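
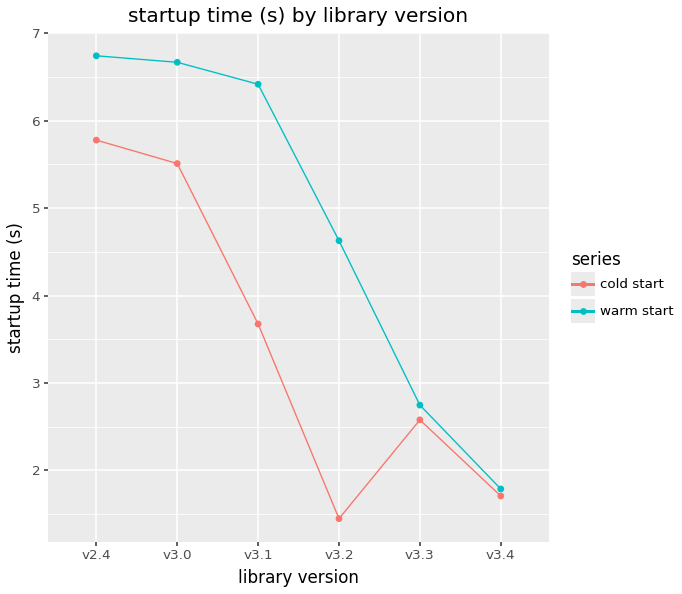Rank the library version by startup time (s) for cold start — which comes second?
Top 3 for cold start: v2.4 ≈ 6.0, v3.0 ≈ 5.5, v3.1 ≈ 3.5.

v3.0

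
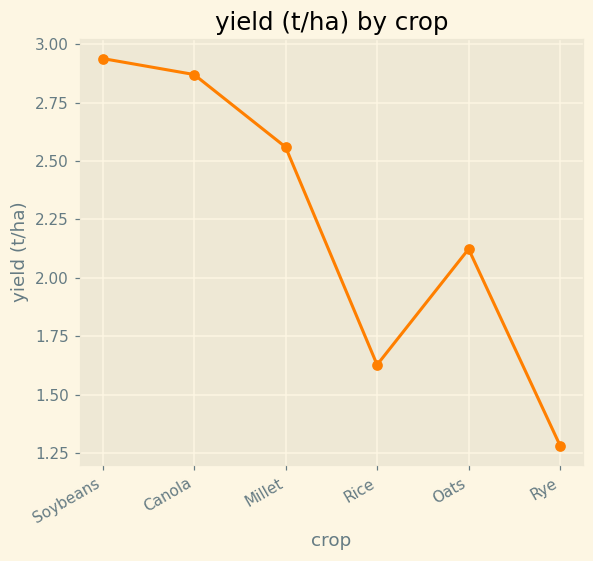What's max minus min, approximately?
Max Soybeans ≈ 3.0, min Rye ≈ 1.2; range ≈ 1.8.

≈ 1.8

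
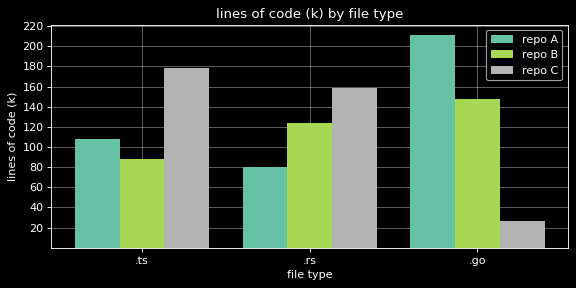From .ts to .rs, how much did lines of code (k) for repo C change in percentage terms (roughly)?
≈ -11.1%

.ts ≈ 180, .rs ≈ 160; (160 − 180) / 180 ≈ -11.1%.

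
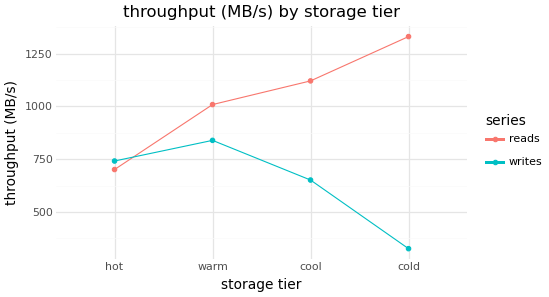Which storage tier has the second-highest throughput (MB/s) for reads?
cool

Top 3 for reads: cold ≈ 1300, cool ≈ 1100, warm ≈ 1000.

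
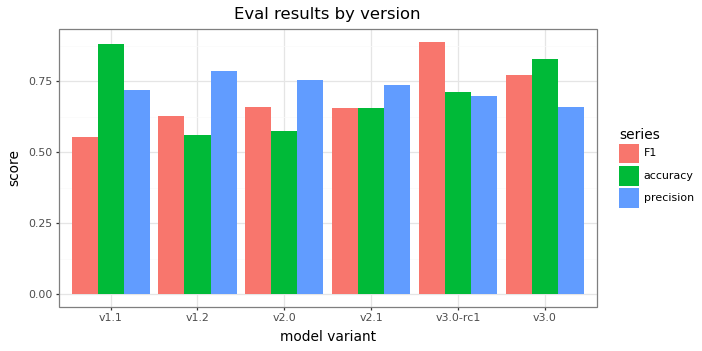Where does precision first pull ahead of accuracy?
v1.2

v1.1: precision ≈ 0.7 vs accuracy ≈ 0.9 (not yet); v1.2: precision ≈ 0.8 vs accuracy ≈ 0.6 (first crossover).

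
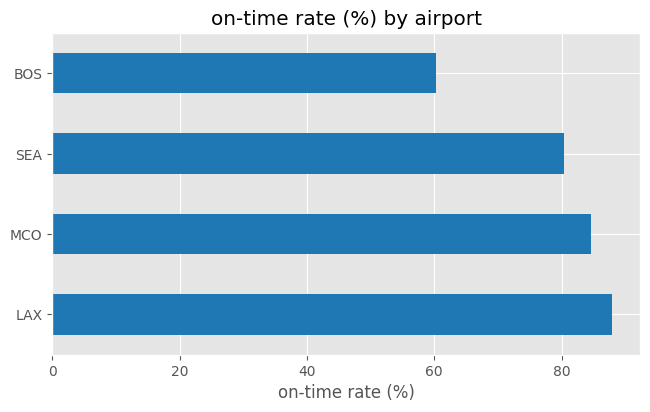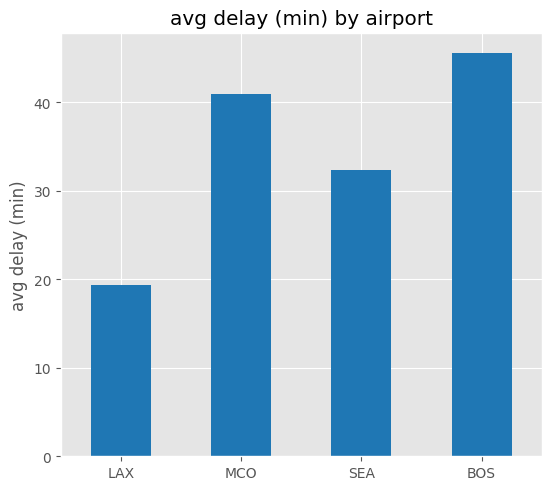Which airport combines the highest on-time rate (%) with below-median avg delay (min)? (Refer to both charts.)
Chart 2 median avg delay (min) ≈ 35; below-median airports: LAX, SEA. Among those, LAX has the highest on-time rate (%) (≈ 90).

LAX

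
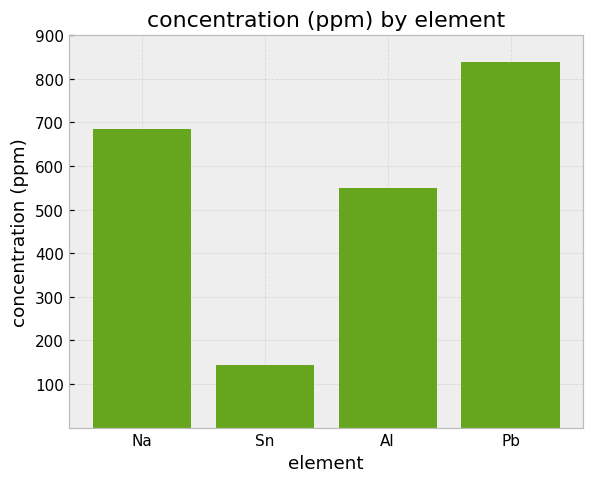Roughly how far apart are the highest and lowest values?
≈ 700

Max Pb ≈ 800, min Sn ≈ 100; range ≈ 700.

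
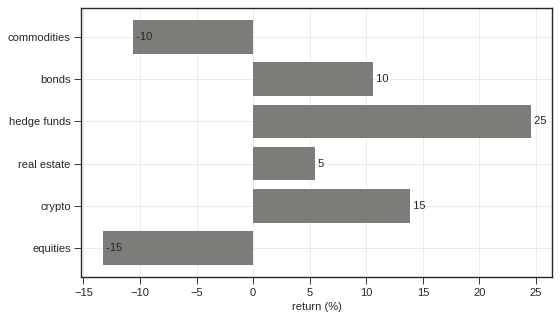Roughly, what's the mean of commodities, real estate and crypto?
≈ 3

(-10 + 5 + 15) / 3 ≈ 3.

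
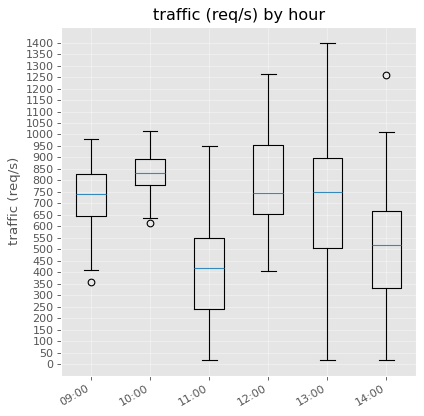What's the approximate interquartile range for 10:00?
Q3 ≈ 900, Q1 ≈ 800; IQR ≈ 100.

≈ 100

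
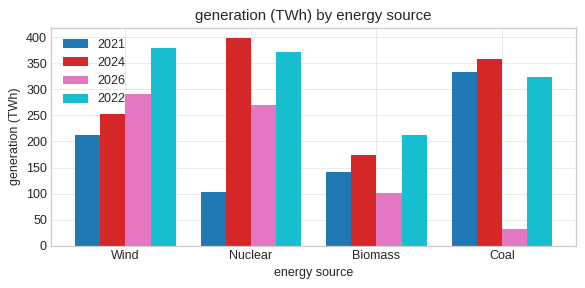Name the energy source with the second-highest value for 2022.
Top 3 for 2022: Wind ≈ 400, Nuclear ≈ 350, Coal ≈ 300.

Nuclear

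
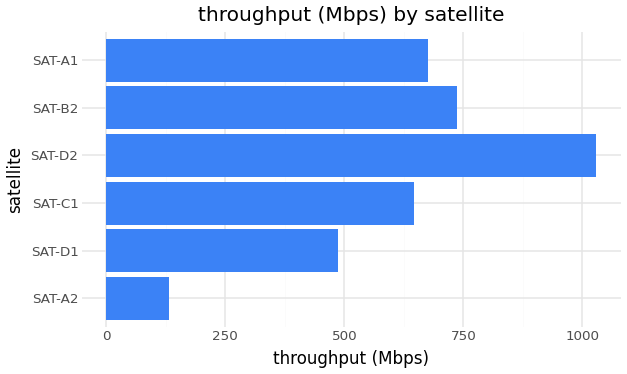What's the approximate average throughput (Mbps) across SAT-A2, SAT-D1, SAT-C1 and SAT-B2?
(100 + 500 + 600 + 700) / 4 ≈ 475.

≈ 475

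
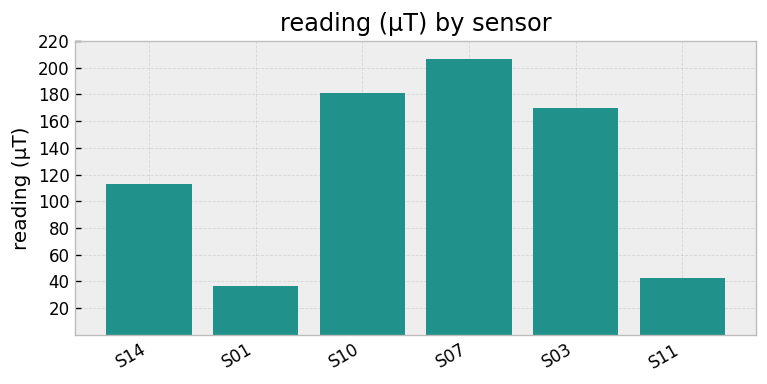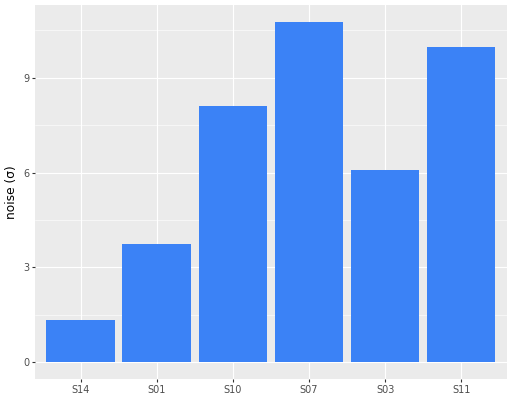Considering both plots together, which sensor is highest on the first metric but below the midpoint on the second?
Chart 2 median noise (σ) ≈ 7; below-median sensors: S14, S01, S03. Among those, S03 has the highest reading (µT) (≈ 160).

S03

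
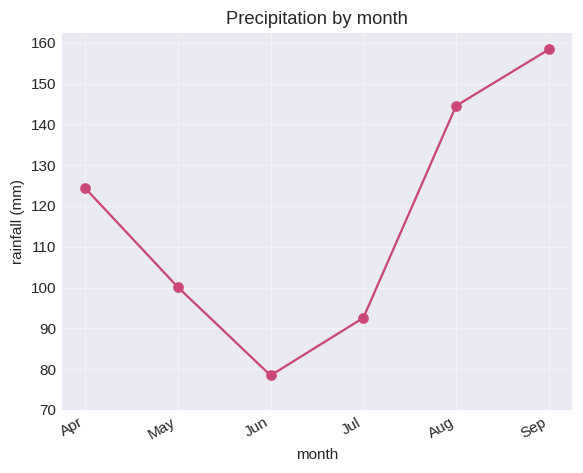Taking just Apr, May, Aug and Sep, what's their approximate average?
(120 + 100 + 140 + 160) / 4 ≈ 130.

≈ 130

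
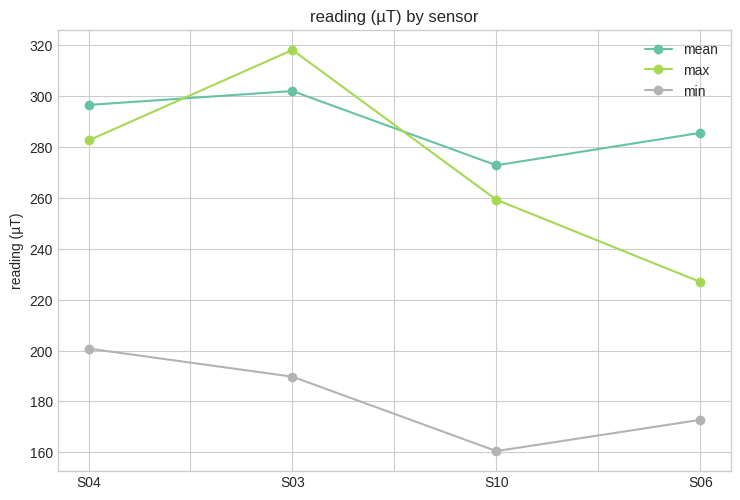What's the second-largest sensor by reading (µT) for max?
Top 3 for max: S03 ≈ 320, S04 ≈ 280, S10 ≈ 260.

S04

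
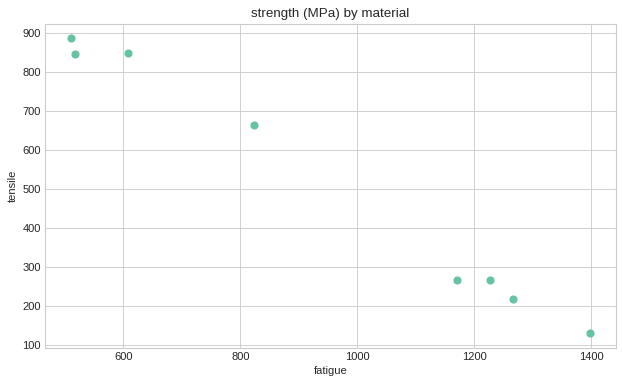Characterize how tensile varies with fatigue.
Points are negatively correlated; strong (|r| ≈ 1.0).

negative, strong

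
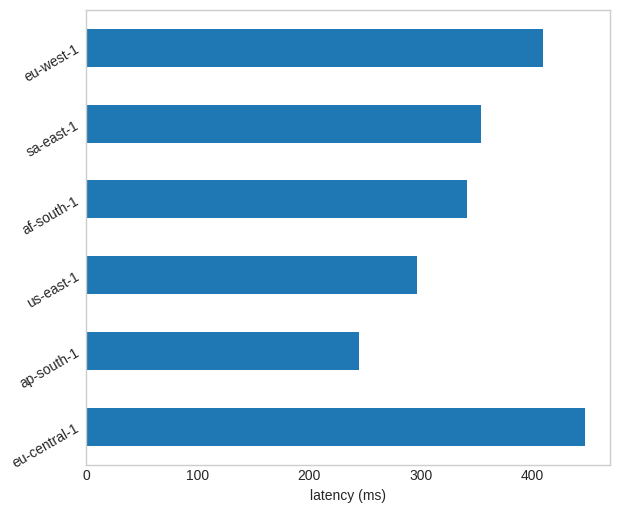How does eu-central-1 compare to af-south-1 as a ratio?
eu-central-1 ≈ 450, af-south-1 ≈ 350; 450/350 ≈ 1.29.

≈ 1.29×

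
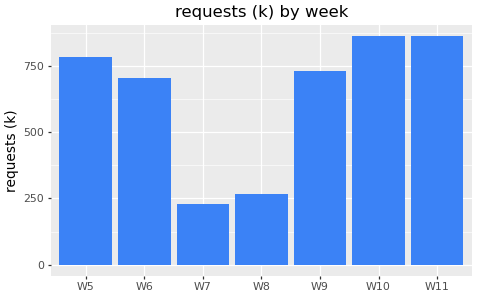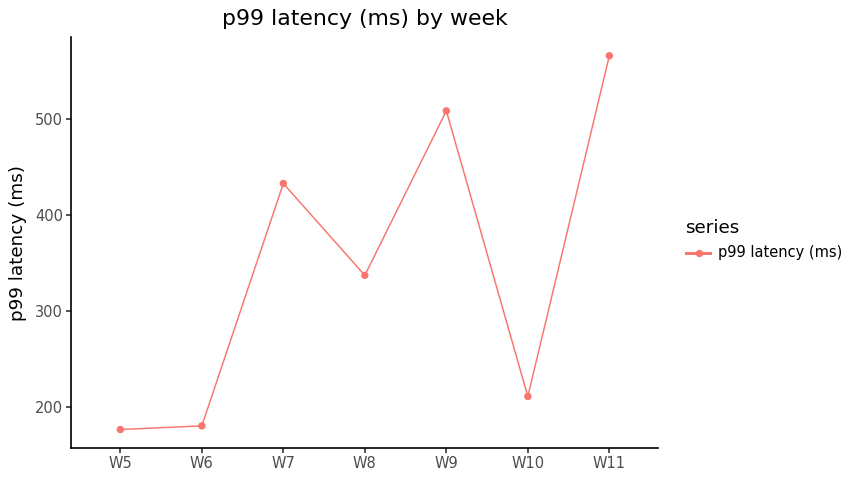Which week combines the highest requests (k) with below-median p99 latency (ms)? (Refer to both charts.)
Chart 2 median p99 latency (ms) ≈ 300; below-median weeks: W5, W6, W10. Among those, W10 has the highest requests (k) (≈ 900).

W10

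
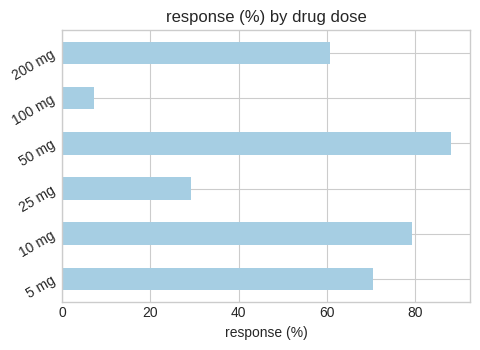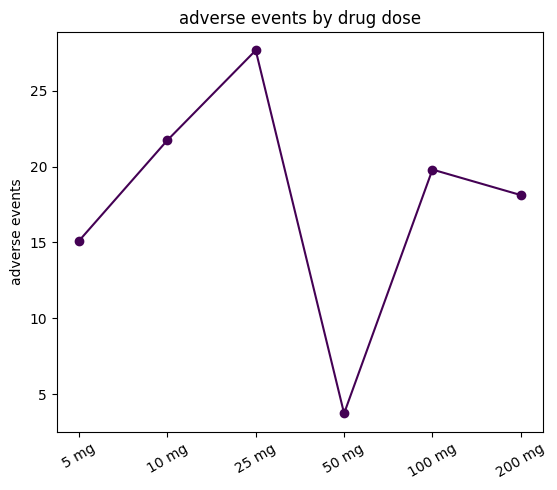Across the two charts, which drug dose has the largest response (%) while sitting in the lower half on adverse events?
Chart 2 median adverse events ≈ 20; below-median drug doses: 5 mg, 50 mg, 200 mg. Among those, 50 mg has the highest response (%) (≈ 90).

50 mg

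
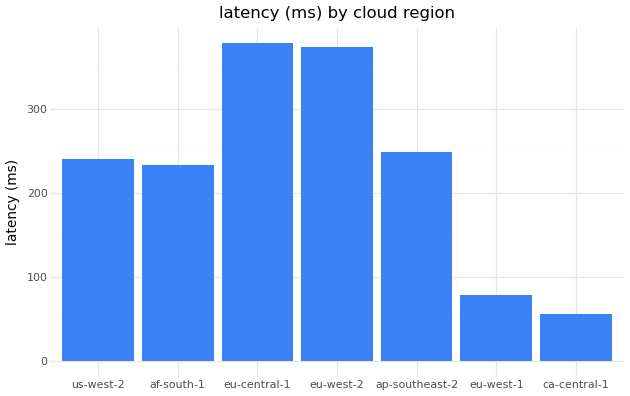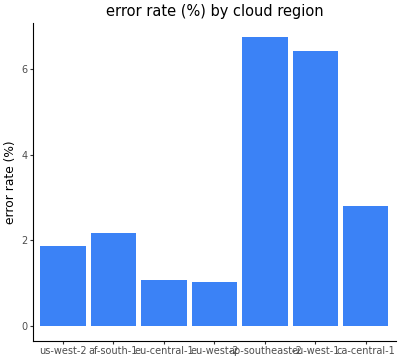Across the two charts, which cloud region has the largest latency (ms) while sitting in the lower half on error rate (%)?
eu-central-1

Chart 2 median error rate (%) ≈ 2; below-median cloud regions: us-west-2, eu-central-1, eu-west-2. Among those, eu-central-1 has the highest latency (ms) (≈ 400).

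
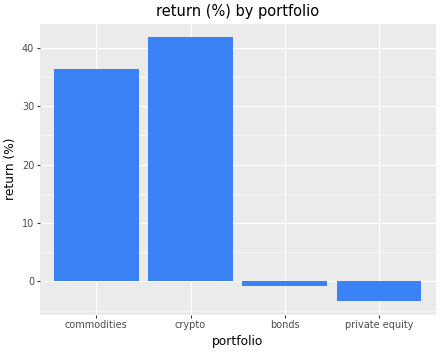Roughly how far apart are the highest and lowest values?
Max crypto ≈ 40, min private equity ≈ -5; range ≈ 45.

≈ 45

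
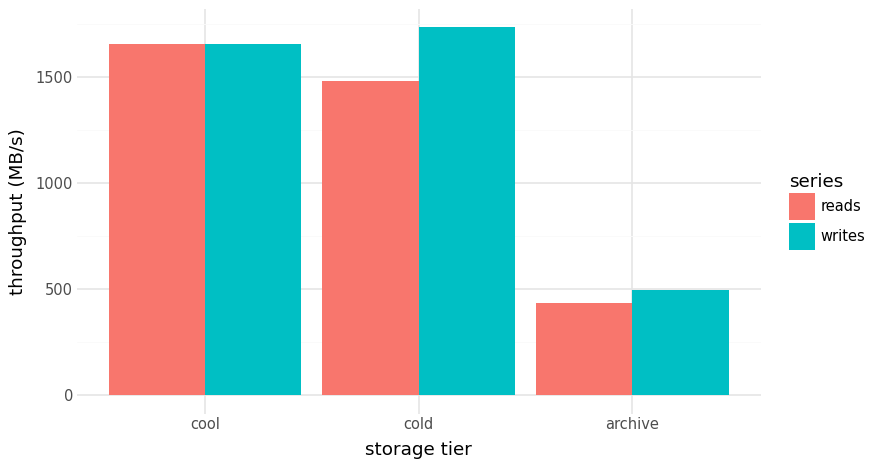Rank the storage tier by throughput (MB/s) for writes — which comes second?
Top 3 for writes: cold ≈ 1800, cool ≈ 1600, archive ≈ 400.

cool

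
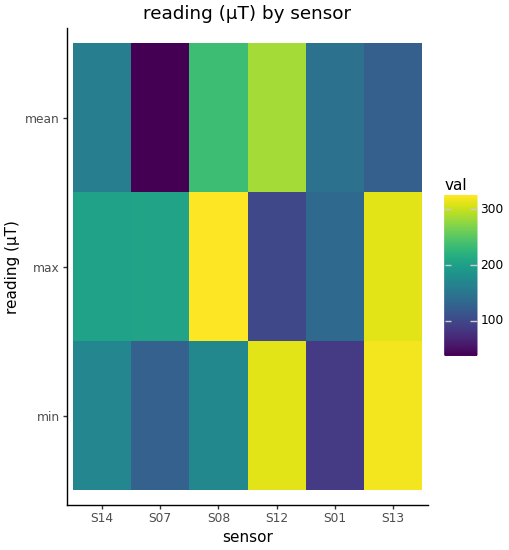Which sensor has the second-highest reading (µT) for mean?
S08

Top 3 for mean: S12 ≈ 300, S08 ≈ 225, S14 ≈ 150.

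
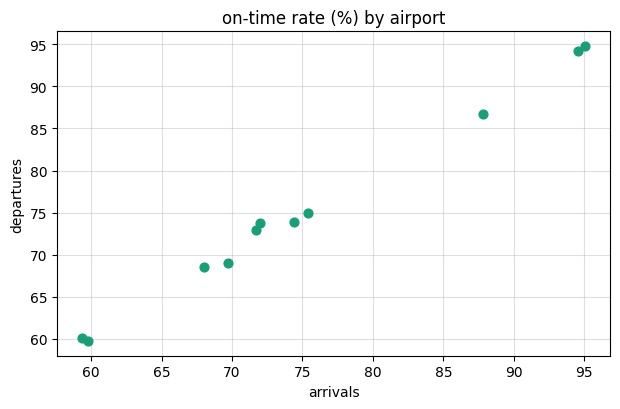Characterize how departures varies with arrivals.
positive, strong

Points are positively correlated; strong (|r| ≈ 1.0).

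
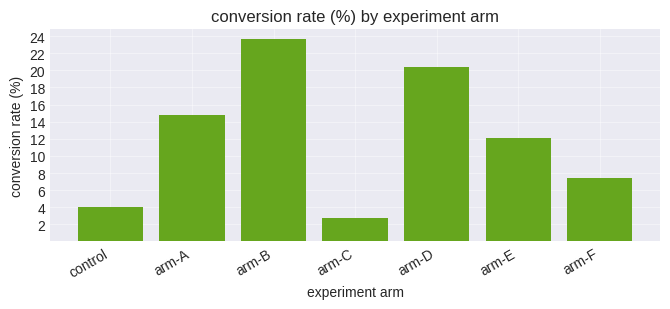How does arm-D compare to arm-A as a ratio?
≈ 1.43×

arm-D ≈ 20, arm-A ≈ 14; 20/14 ≈ 1.43.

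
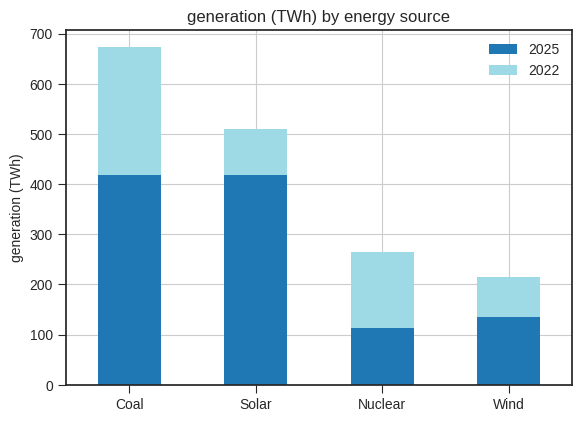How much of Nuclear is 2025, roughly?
2025 top ≈ 100, bottom ≈ 0; segment ≈ 100.

≈ 100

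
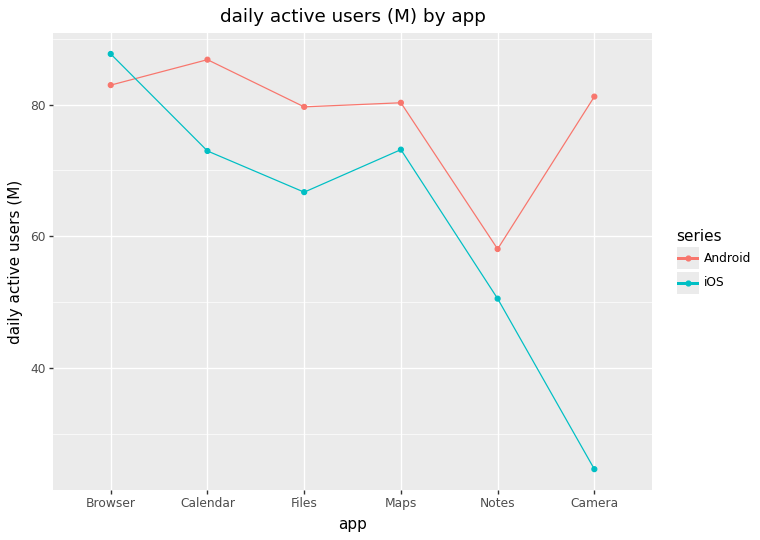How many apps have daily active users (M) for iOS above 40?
Above 40: Browser, Calendar, Files, Maps, Notes.

5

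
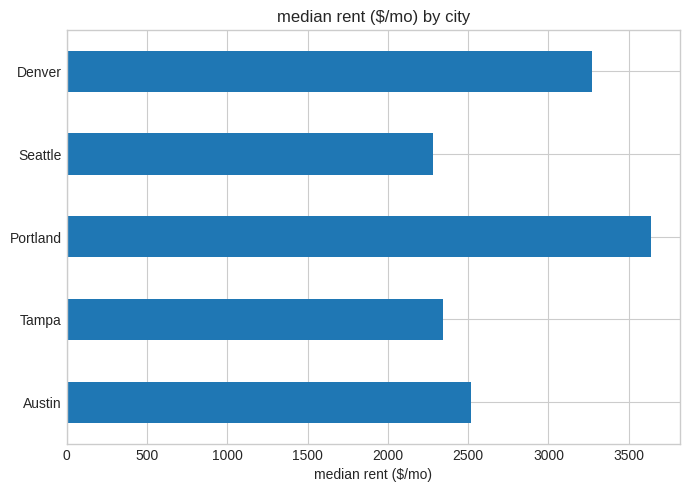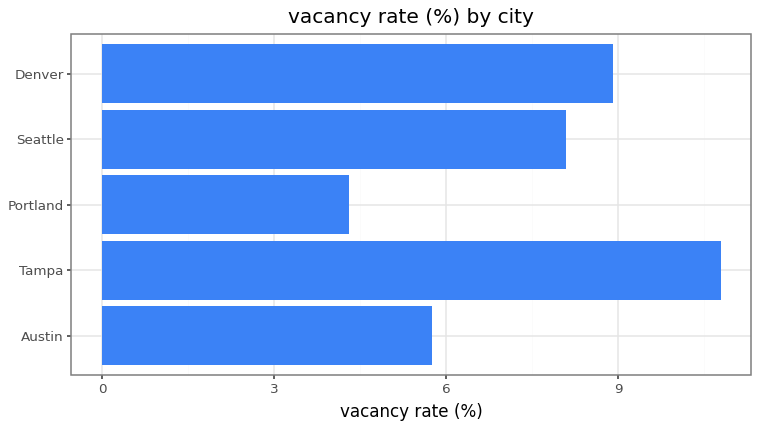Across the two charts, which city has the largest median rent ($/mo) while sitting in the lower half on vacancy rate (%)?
Portland

Chart 2 median vacancy rate (%) ≈ 8; below-median cities: Austin, Portland. Among those, Portland has the highest median rent ($/mo) (≈ 3500).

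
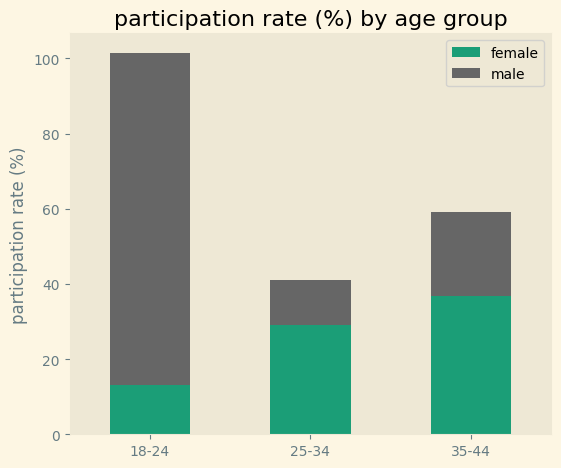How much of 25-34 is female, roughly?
female top ≈ 30, bottom ≈ 0; segment ≈ 30.

≈ 30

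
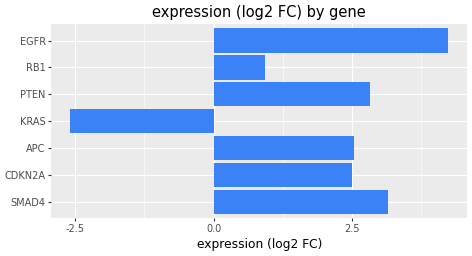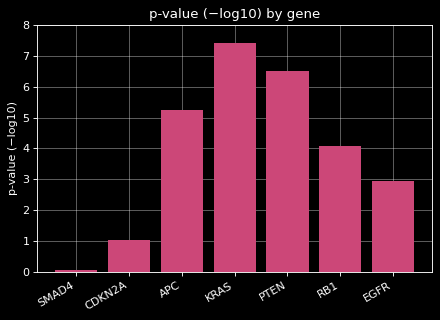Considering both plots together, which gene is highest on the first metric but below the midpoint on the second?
EGFR

Chart 2 median p-value (−log10) ≈ 4; below-median genes: SMAD4, CDKN2A, EGFR. Among those, EGFR has the highest expression (log2 FC) (≈ 4).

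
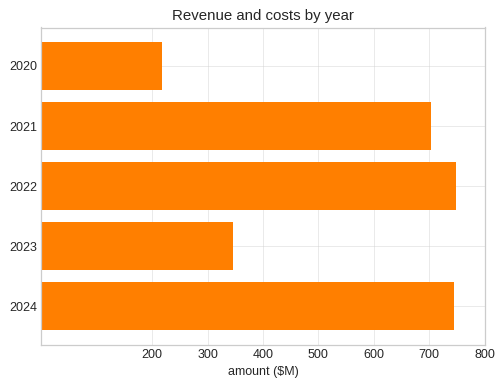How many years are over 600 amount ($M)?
Above 600: 2021, 2022, 2024.

3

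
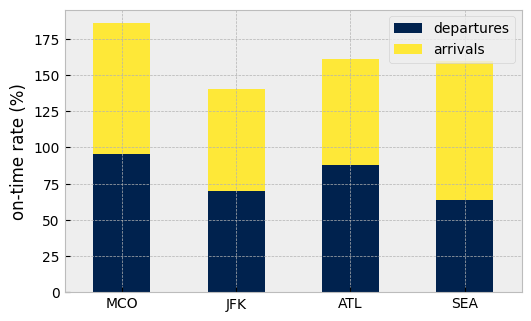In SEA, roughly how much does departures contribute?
≈ 60

departures top ≈ 60, bottom ≈ 0; segment ≈ 60.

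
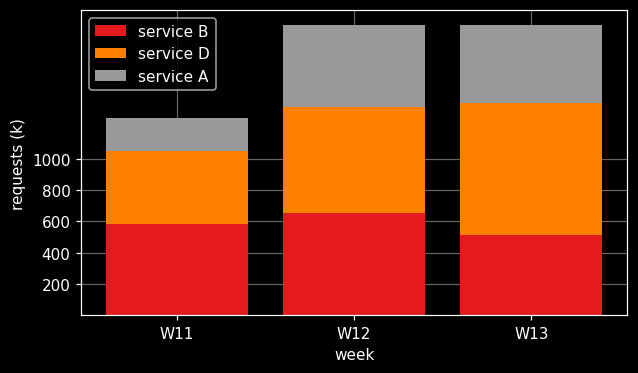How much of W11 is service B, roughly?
service B top ≈ 600, bottom ≈ 0; segment ≈ 600.

≈ 600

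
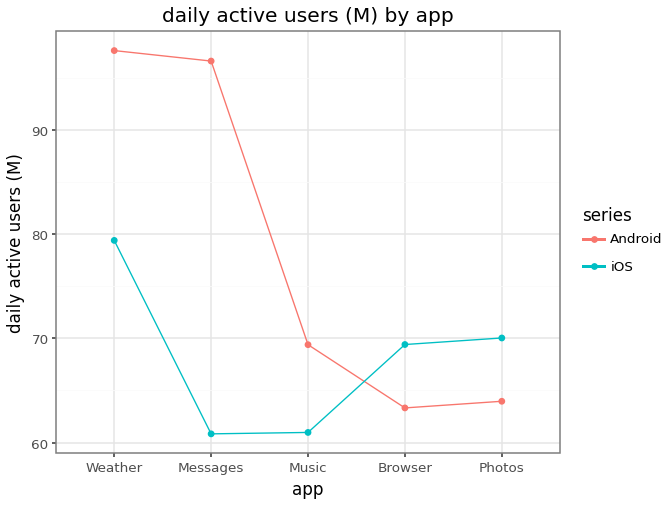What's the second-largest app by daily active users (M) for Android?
Top 3 for Android: Weather ≈ 100, Messages ≈ 95, Music ≈ 70.

Messages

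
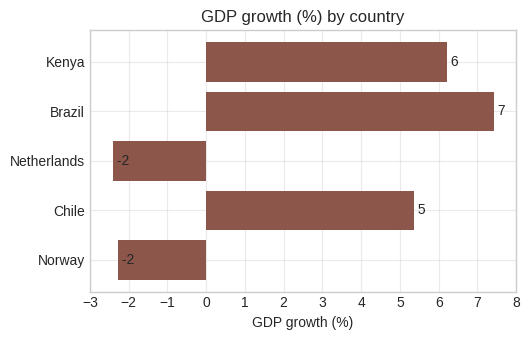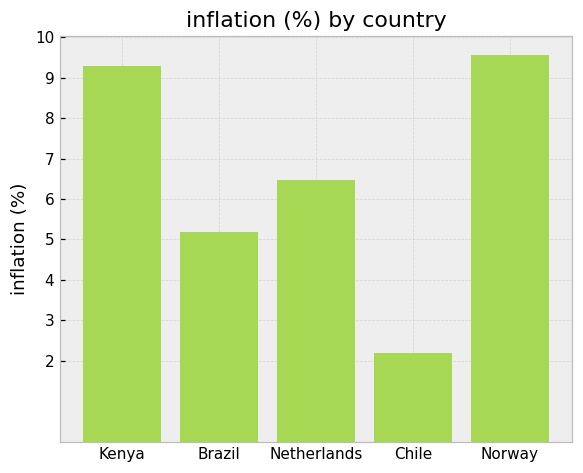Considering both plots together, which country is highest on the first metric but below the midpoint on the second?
Chart 2 median inflation (%) ≈ 6; below-median countries: Brazil, Chile. Among those, Brazil has the highest GDP growth (%) (≈ 7).

Brazil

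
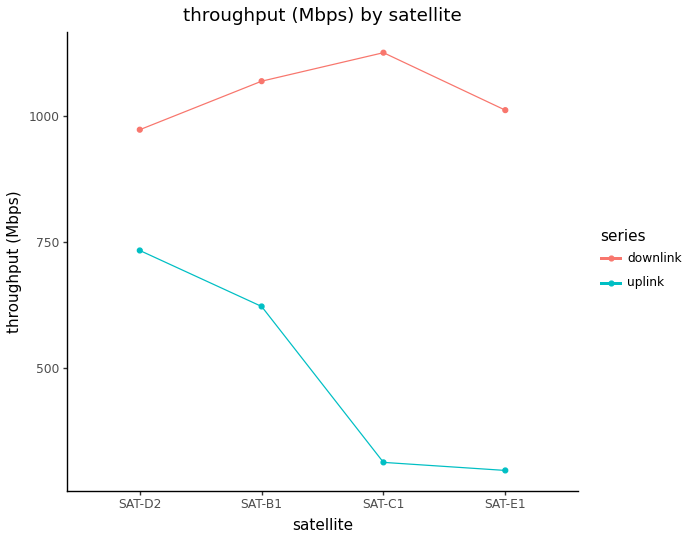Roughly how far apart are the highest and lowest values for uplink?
Max SAT-D2 ≈ 700, min SAT-E1 ≈ 300; range ≈ 400.

≈ 400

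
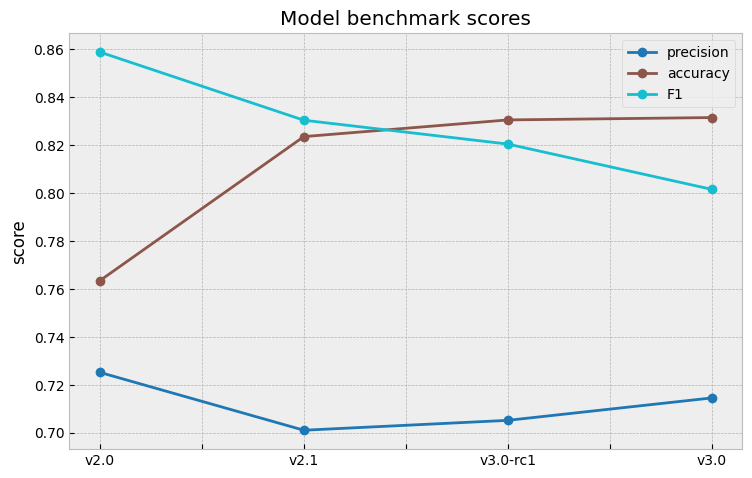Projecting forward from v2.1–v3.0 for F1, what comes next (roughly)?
≈ 0.78

Last three: 0.84, 0.82, 0.80 → slope ≈ -0.02/step → next ≈ 0.78.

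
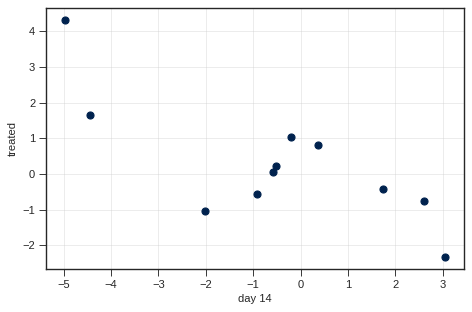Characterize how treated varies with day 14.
negative, strong

Points are negatively correlated; strong (|r| ≈ 0.8).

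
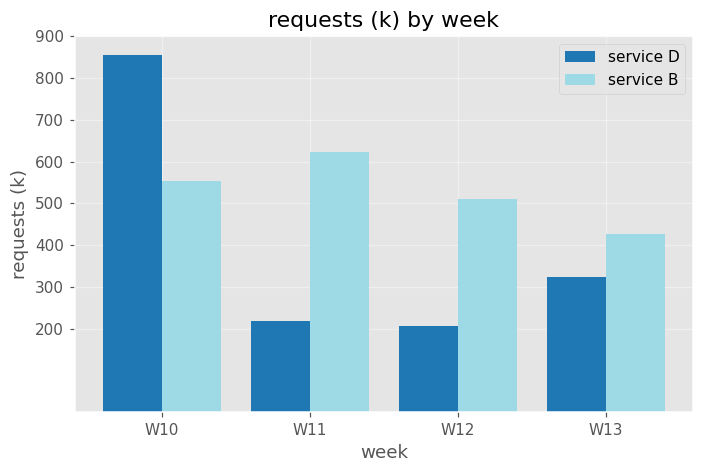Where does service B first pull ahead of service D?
W10: service B ≈ 600 vs service D ≈ 900 (not yet); W11: service B ≈ 600 vs service D ≈ 200 (first crossover).

W11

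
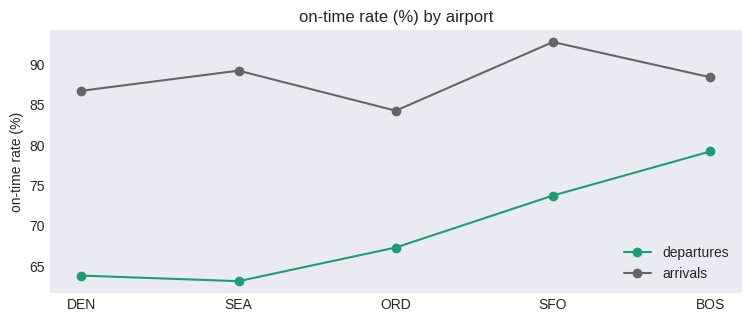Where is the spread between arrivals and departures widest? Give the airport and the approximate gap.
SEA: arrivals ≈ 90, departures ≈ 65 → gap ≈ 25. Next-largest (DEN) is only ≈ 20.

SEA, ≈ 25 %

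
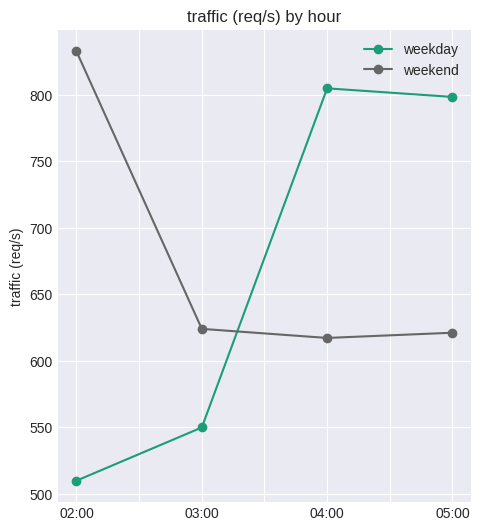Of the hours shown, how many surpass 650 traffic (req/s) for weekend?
Above 650: 02:00.

1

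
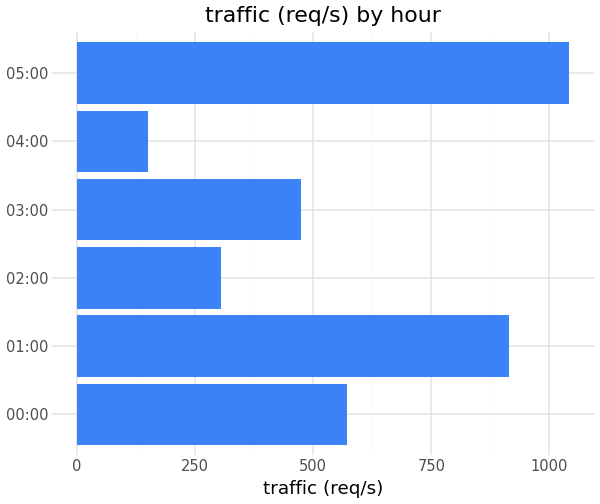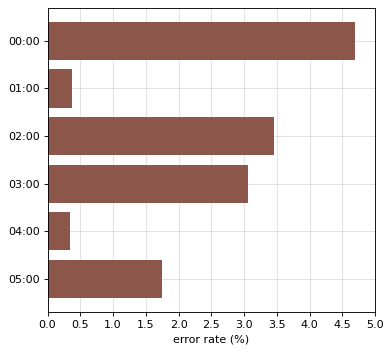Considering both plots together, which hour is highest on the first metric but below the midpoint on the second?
05:00

Chart 2 median error rate (%) ≈ 2.5; below-median hours: 01:00, 04:00, 05:00. Among those, 05:00 has the highest traffic (req/s) (≈ 1000).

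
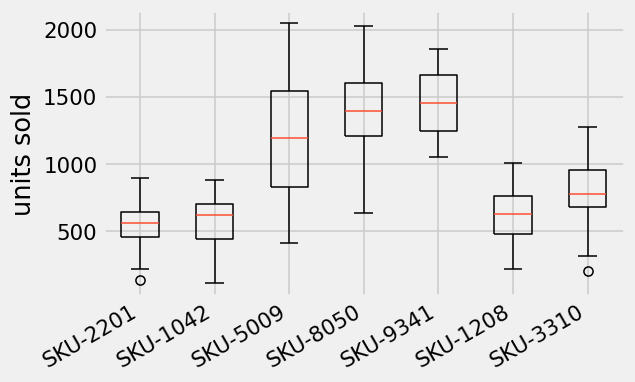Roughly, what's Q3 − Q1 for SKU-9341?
Q3 ≈ 1700, Q1 ≈ 1200; IQR ≈ 500.

≈ 500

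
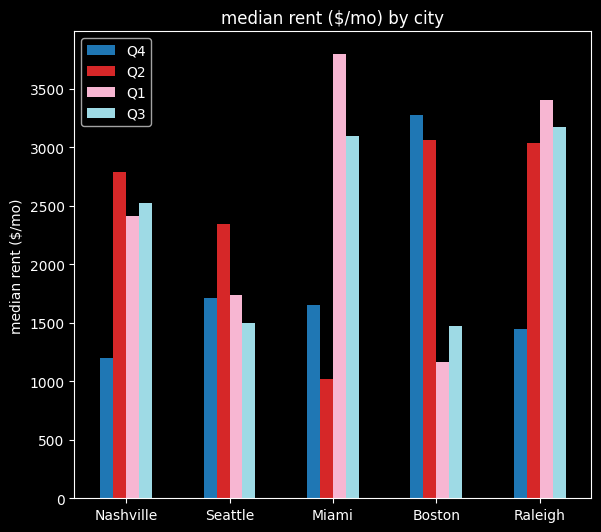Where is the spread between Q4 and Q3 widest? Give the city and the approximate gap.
Boston, ≈ 2000 $/mo

Boston: Q4 ≈ 3500, Q3 ≈ 1500 → gap ≈ 2000. Next-largest (Raleigh) is only ≈ 1500.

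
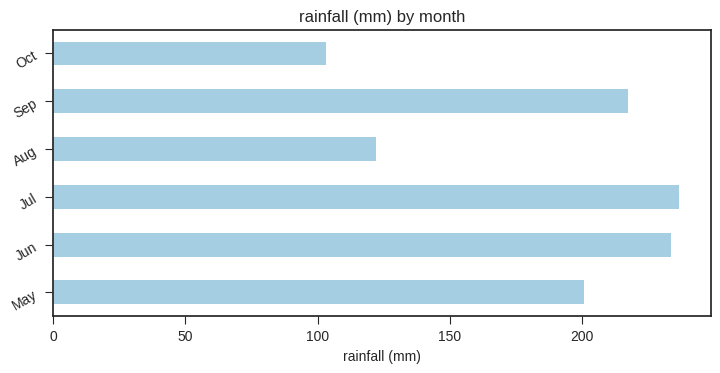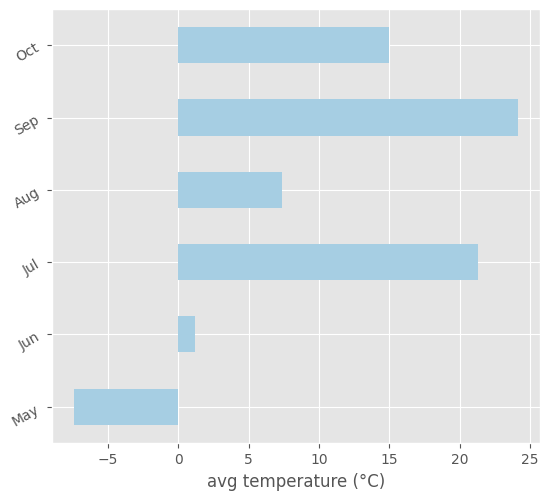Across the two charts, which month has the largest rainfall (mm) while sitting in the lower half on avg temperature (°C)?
Chart 2 median avg temperature (°C) ≈ 10; below-median months: May, Jun, Aug. Among those, Jun has the highest rainfall (mm) (≈ 225).

Jun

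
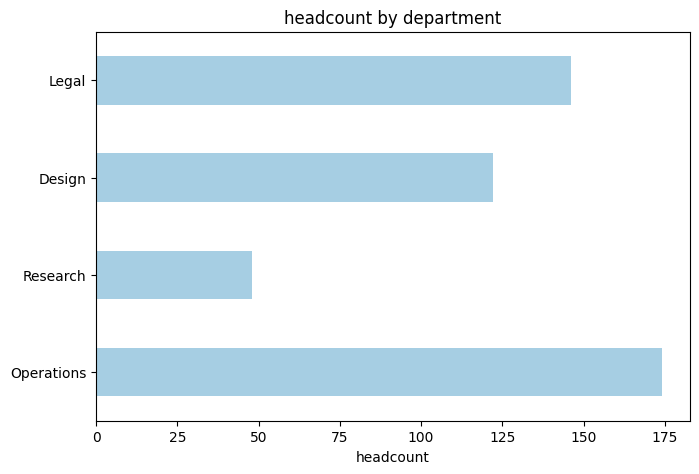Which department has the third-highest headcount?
Design

Top 4: Operations ≈ 180, Legal ≈ 140, Design ≈ 120, Research ≈ 40.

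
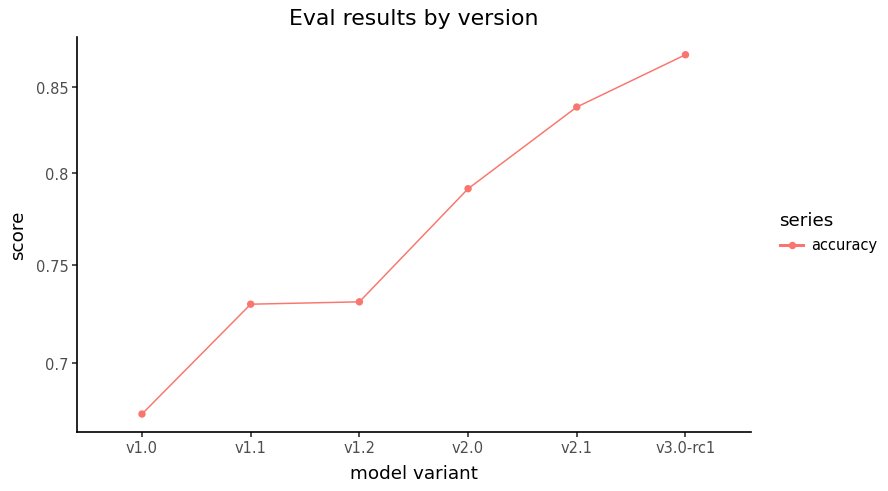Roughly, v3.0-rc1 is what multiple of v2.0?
v3.0-rc1 ≈ 0.86, v2.0 ≈ 0.80; 0.86/0.80 ≈ 1.07.

≈ 1.07×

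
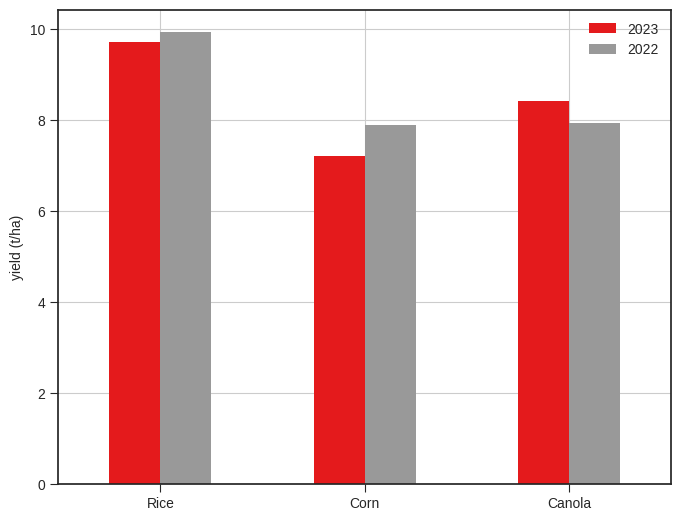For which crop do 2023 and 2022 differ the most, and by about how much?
Corn: 2023 ≈ 7, 2022 ≈ 8 → gap ≈ 1. Next-largest (Canola) is only ≈ 0.

Corn, ≈ 1 t/ha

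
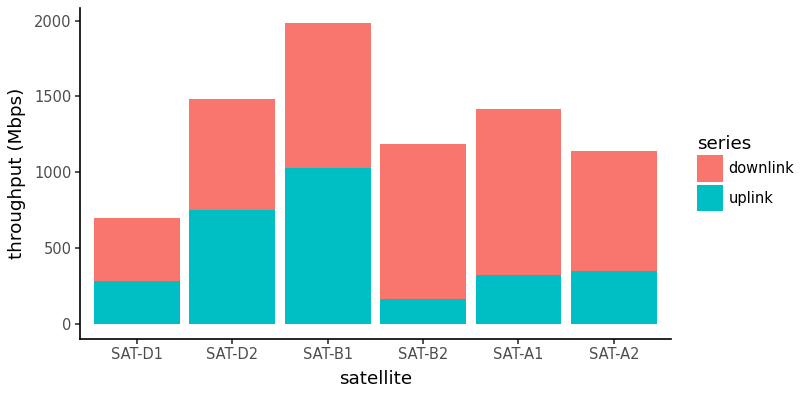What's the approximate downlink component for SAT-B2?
downlink top ≈ 1200, bottom ≈ 200; segment ≈ 1000.

≈ 1000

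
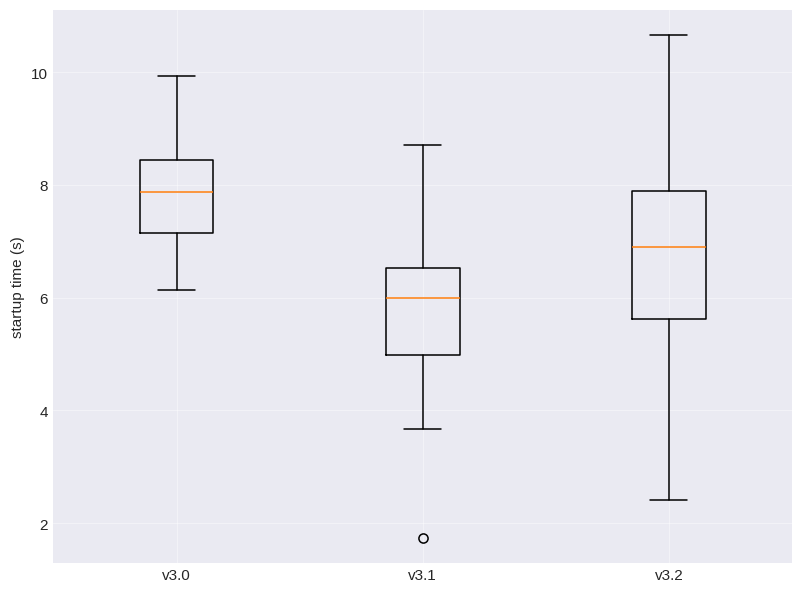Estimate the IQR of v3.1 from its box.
Q3 ≈ 6.6, Q1 ≈ 5.0; IQR ≈ 1.6.

≈ 1.6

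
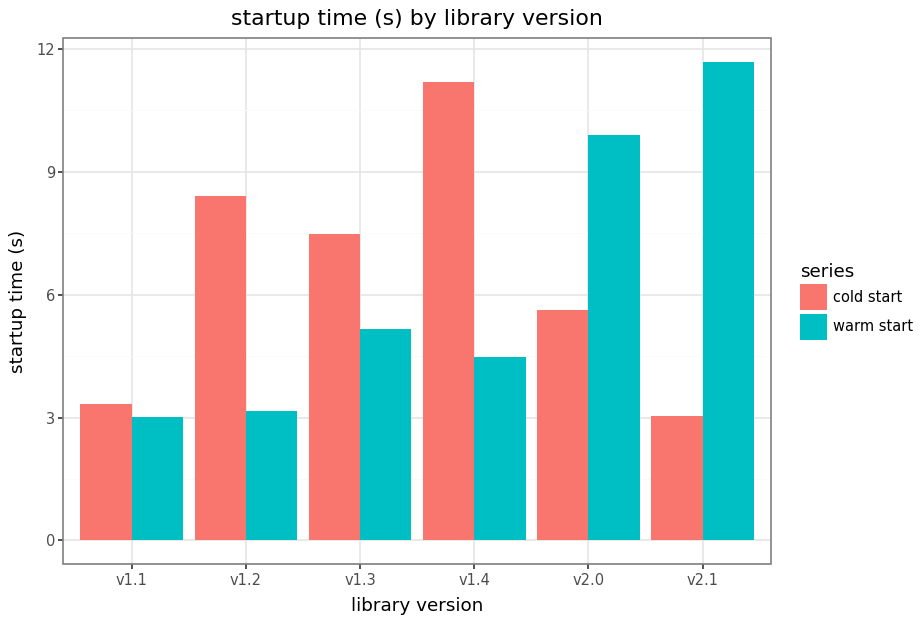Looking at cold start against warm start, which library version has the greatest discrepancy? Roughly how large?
v2.1, ≈ 9 s

v2.1: cold start ≈ 3, warm start ≈ 12 → gap ≈ 9. Next-largest (v1.4) is only ≈ 7.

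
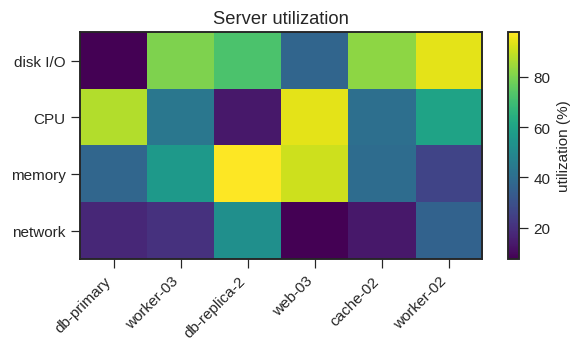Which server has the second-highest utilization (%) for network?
worker-02

Top 3 for network: db-replica-2 ≈ 50, worker-02 ≈ 40, worker-03 ≈ 20.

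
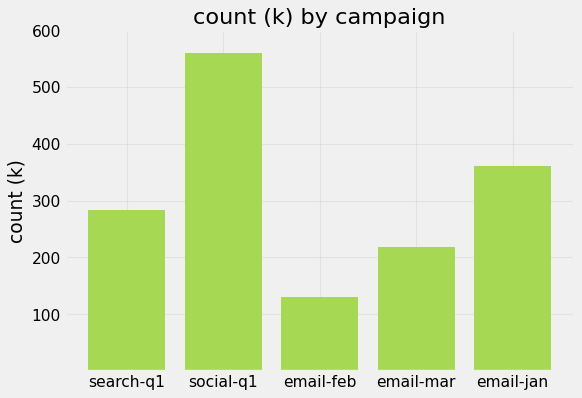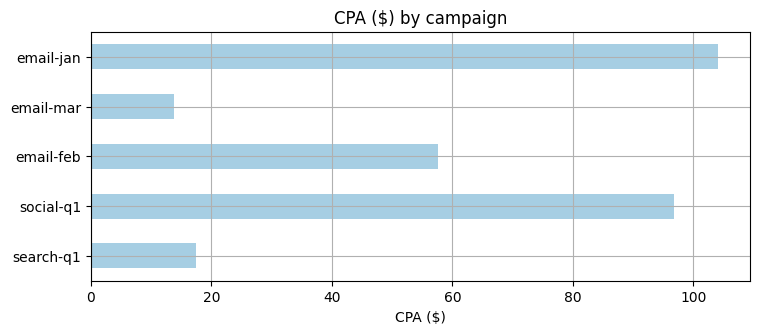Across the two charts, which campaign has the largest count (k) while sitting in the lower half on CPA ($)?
Chart 2 median CPA ($) ≈ 60; below-median campaigns: search-q1, email-mar. Among those, search-q1 has the highest count (k) (≈ 300).

search-q1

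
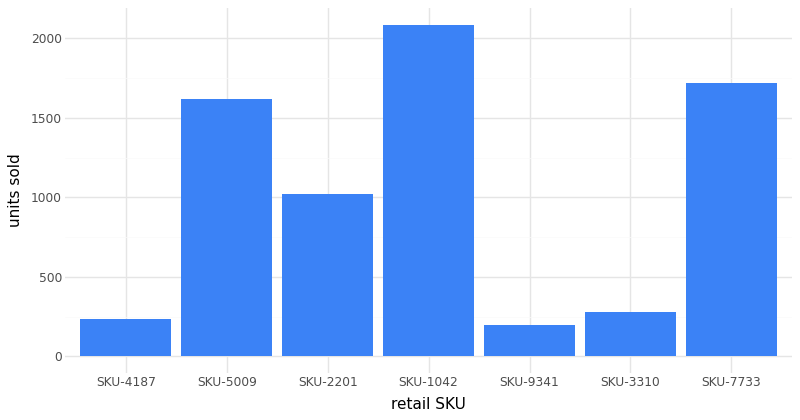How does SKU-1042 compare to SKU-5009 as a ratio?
≈ 1.25×

SKU-1042 ≈ 2000, SKU-5009 ≈ 1600; 2000/1600 ≈ 1.25.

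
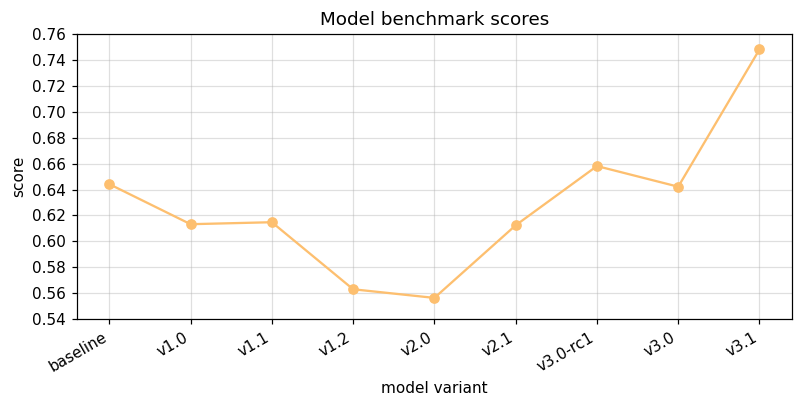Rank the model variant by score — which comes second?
v3.0-rc1

Top 3: v3.1 ≈ 0.74, v3.0-rc1 ≈ 0.66, baseline ≈ 0.64.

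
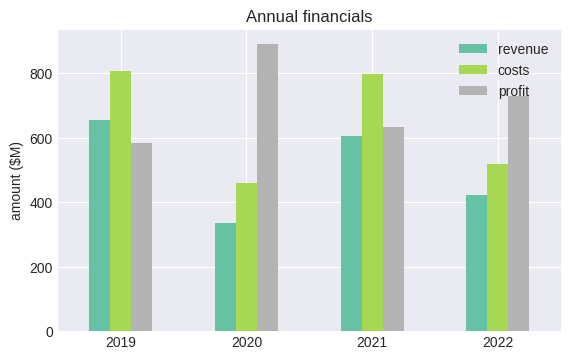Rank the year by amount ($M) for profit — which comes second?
Top 3 for profit: 2020 ≈ 900, 2022 ≈ 700, 2021 ≈ 600.

2022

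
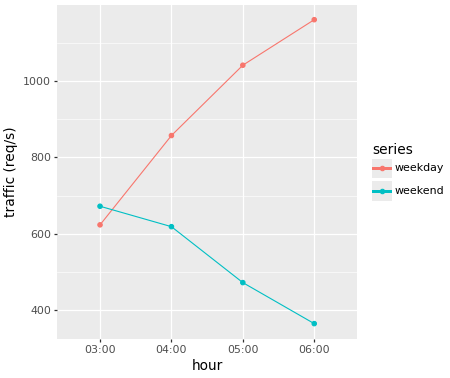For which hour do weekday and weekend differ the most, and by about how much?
06:00, ≈ 800 req/s

06:00: weekday ≈ 1200, weekend ≈ 400 → gap ≈ 800. Next-largest (05:00) is only ≈ 500.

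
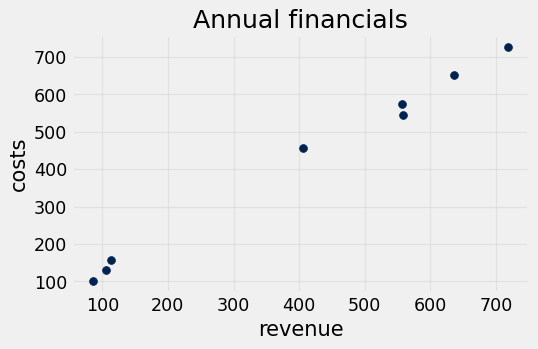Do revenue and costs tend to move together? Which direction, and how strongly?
Points are positively correlated; strong (|r| ≈ 1.0).

positive, strong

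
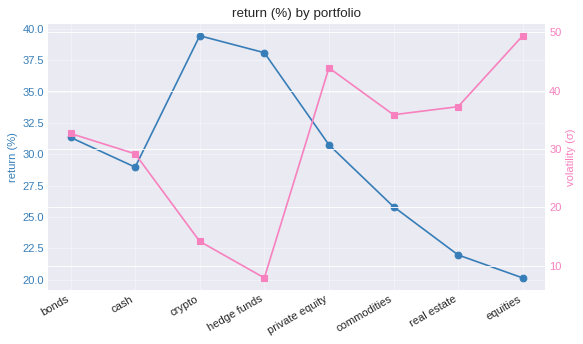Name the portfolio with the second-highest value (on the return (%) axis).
Top 3 (on the return (%) axis): crypto ≈ 40, hedge funds ≈ 38, bonds ≈ 32.

hedge funds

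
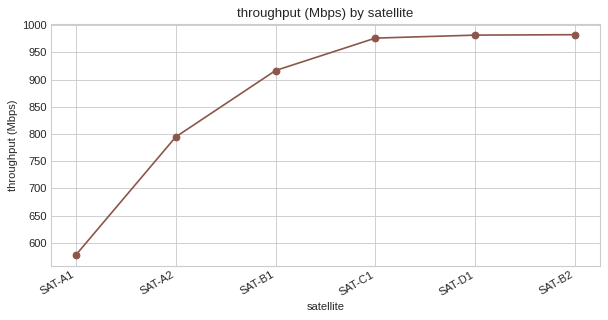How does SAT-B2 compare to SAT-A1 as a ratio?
≈ 1.67×

SAT-B2 ≈ 1000, SAT-A1 ≈ 600; 1000/600 ≈ 1.67.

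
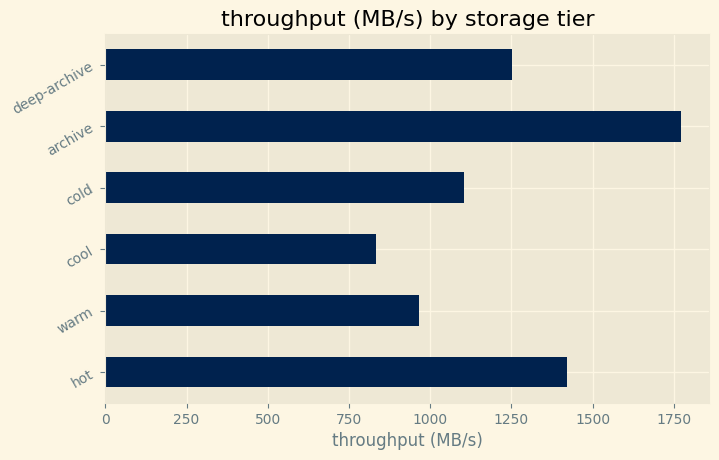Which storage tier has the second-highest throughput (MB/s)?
hot

Top 3: archive ≈ 1800, hot ≈ 1400, deep-archive ≈ 1200.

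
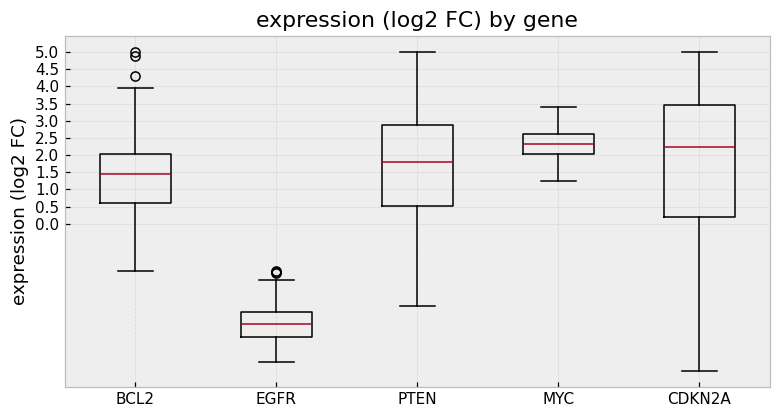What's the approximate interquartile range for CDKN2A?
Q3 ≈ 3.5, Q1 ≈ 0.0; IQR ≈ 3.5.

≈ 3.5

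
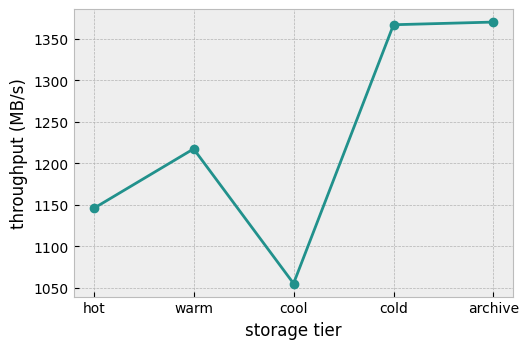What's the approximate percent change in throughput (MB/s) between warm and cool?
warm ≈ 1200, cool ≈ 1050; (1050 − 1200) / 1200 ≈ -12.5%.

≈ -12.5%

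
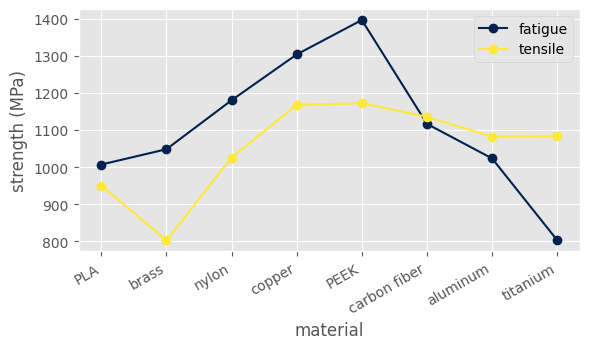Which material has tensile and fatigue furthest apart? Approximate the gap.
titanium: tensile ≈ 1100, fatigue ≈ 800 → gap ≈ 300. Next-largest (brass) is only ≈ 250.

titanium, ≈ 300 MPa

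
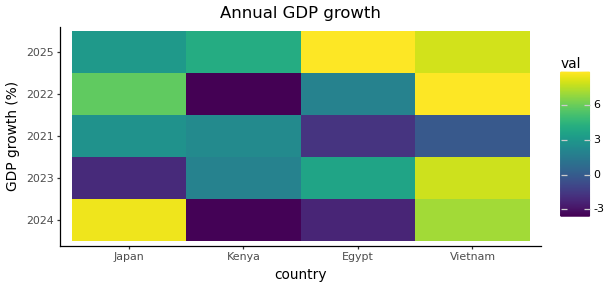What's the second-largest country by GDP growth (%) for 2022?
Japan

Top 3 for 2022: Vietnam ≈ 8, Japan ≈ 6, Egypt ≈ 2.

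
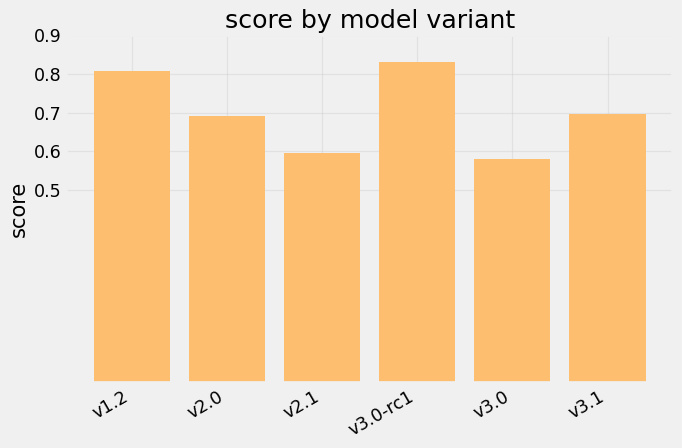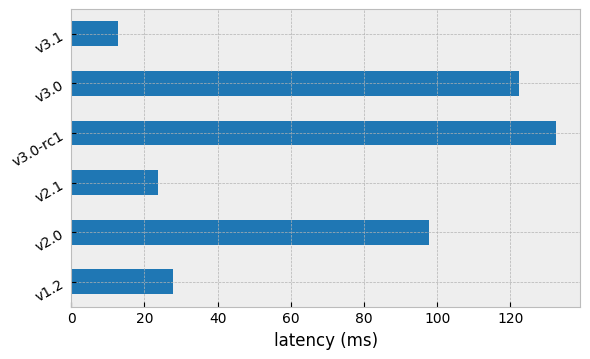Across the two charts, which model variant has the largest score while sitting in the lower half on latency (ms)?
v1.2

Chart 2 median latency (ms) ≈ 60; below-median model variants: v1.2, v2.1, v3.1. Among those, v1.2 has the highest score (≈ 0.8).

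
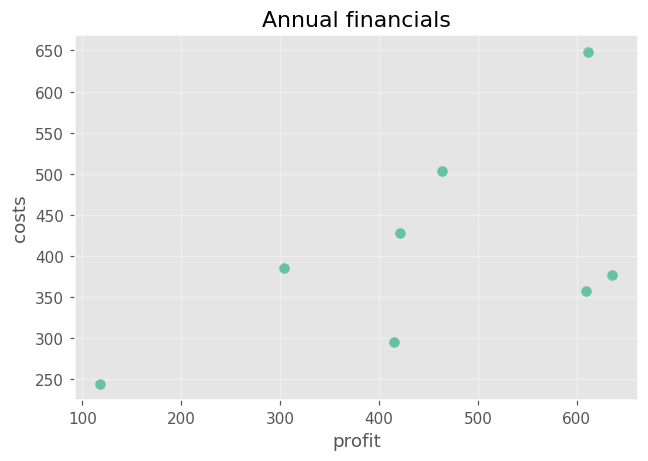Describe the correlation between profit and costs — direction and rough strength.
Points are positively correlated; moderate (|r| ≈ 0.6).

positive, moderate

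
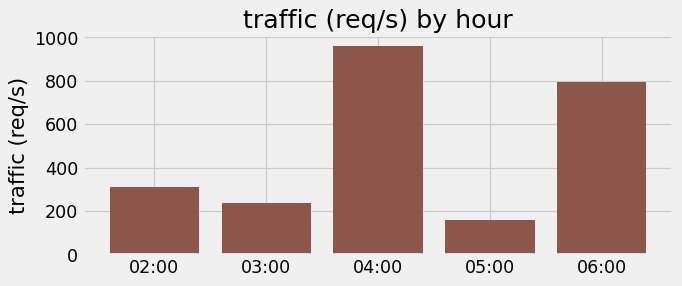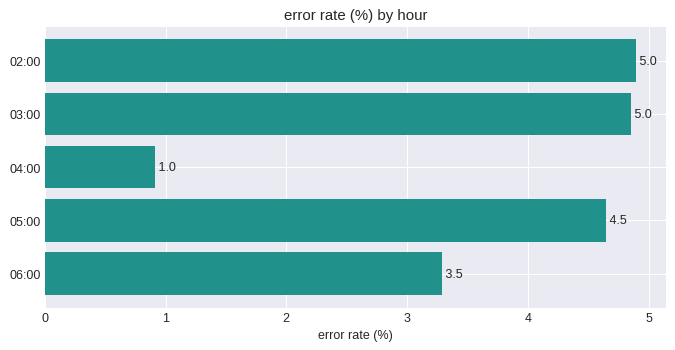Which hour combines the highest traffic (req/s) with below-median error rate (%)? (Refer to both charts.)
Chart 2 median error rate (%) ≈ 4.5; below-median hours: 04:00, 06:00. Among those, 04:00 has the highest traffic (req/s) (≈ 1000).

04:00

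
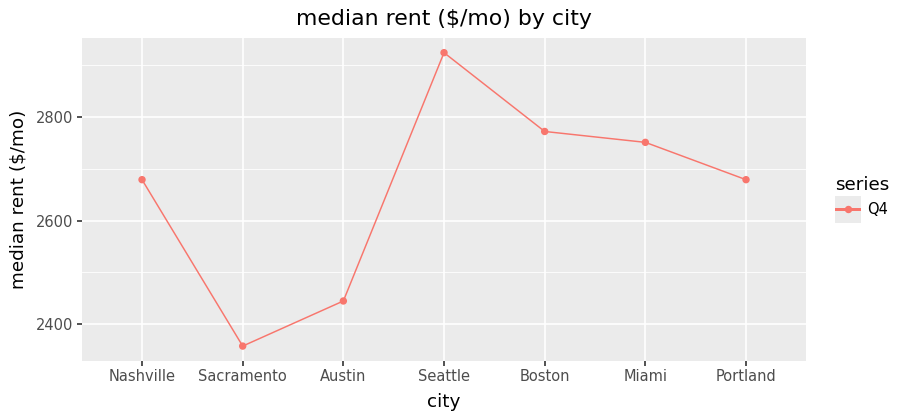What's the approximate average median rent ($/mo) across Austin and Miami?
(2450 + 2750) / 2 ≈ 2600.

≈ 2600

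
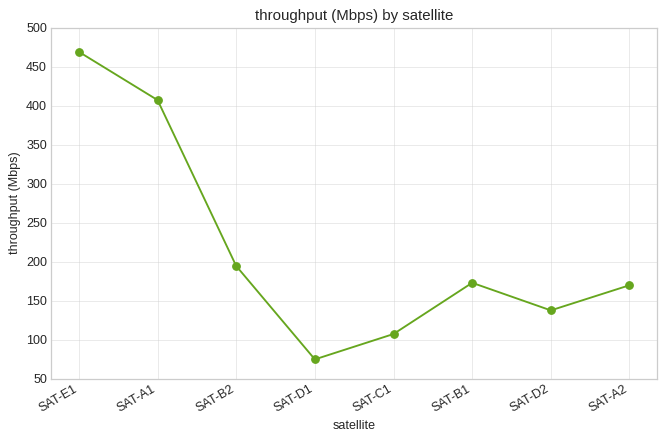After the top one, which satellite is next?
SAT-A1

Top 3: SAT-E1 ≈ 450, SAT-A1 ≈ 400, SAT-B2 ≈ 200.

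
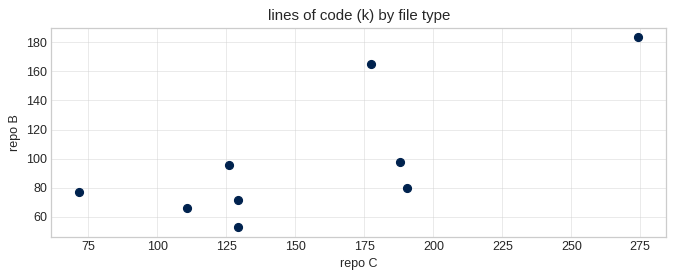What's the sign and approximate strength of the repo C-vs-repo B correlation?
Points are positively correlated; strong (|r| ≈ 0.8).

positive, strong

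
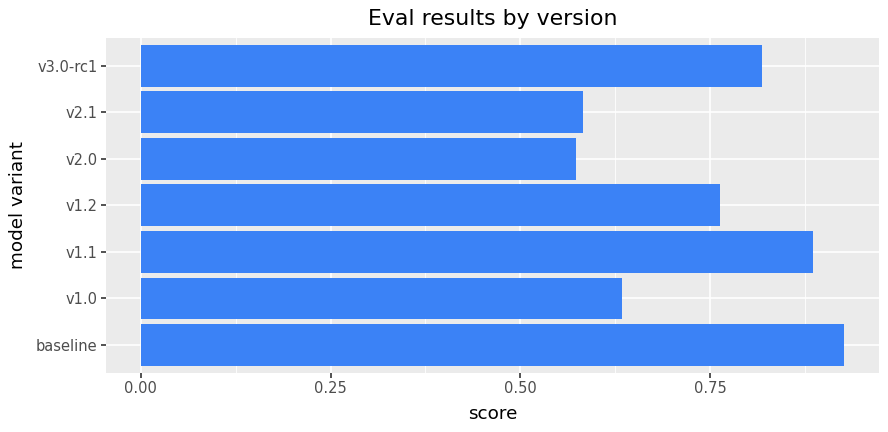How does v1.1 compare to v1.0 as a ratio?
≈ 1.5×

v1.1 ≈ 0.9, v1.0 ≈ 0.6; 0.9/0.6 ≈ 1.5.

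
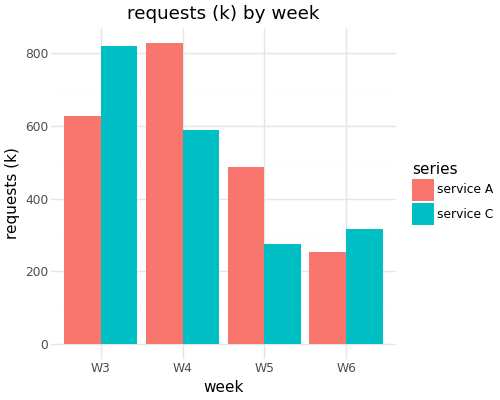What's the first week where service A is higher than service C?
W4

W3: service A ≈ 600 vs service C ≈ 800 (not yet); W4: service A ≈ 800 vs service C ≈ 600 (first crossover).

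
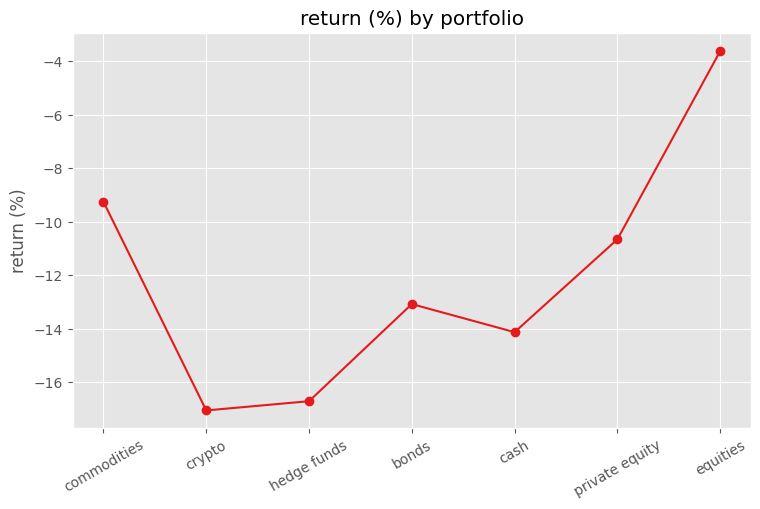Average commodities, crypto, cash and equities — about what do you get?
≈ -12

(-10 + -18 + -14 + -4) / 4 ≈ -12.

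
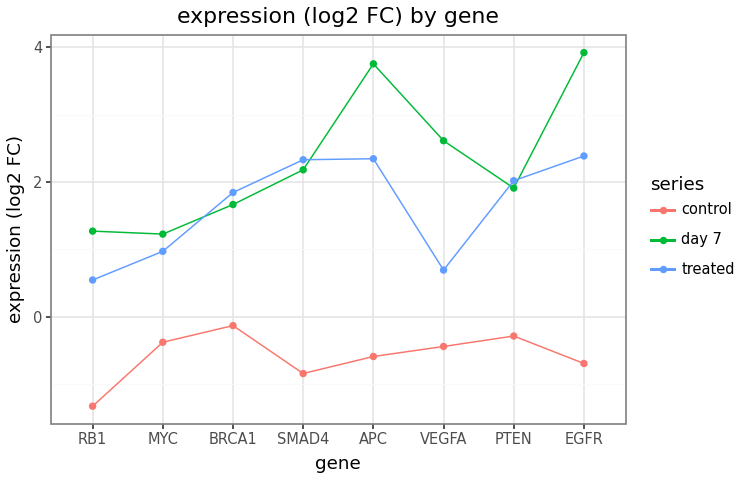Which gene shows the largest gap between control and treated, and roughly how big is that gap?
SMAD4, ≈ 3.5 log2 FC

SMAD4: control ≈ -1.0, treated ≈ 2.5 → gap ≈ 3.5. Next-largest (EGFR) is only ≈ 3.0.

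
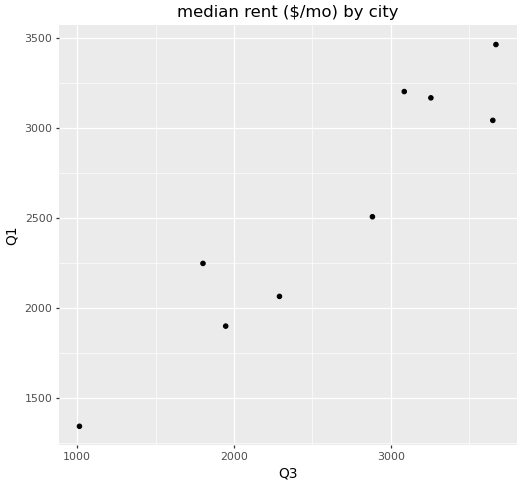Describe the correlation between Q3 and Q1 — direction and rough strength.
positive, strong

Points are positively correlated; strong (|r| ≈ 0.9).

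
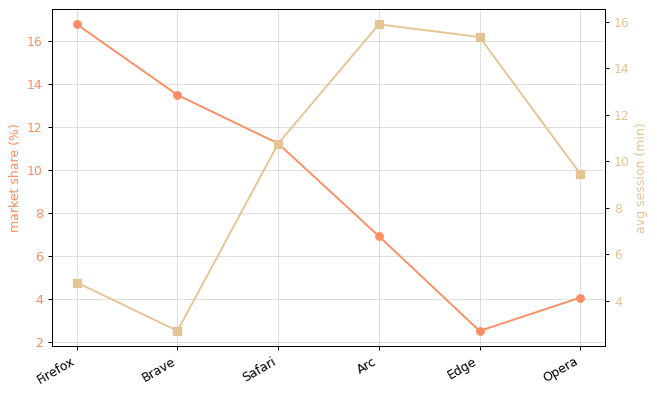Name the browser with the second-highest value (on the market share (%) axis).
Brave

Top 3 (on the market share (%) axis): Firefox ≈ 16, Brave ≈ 14, Safari ≈ 12.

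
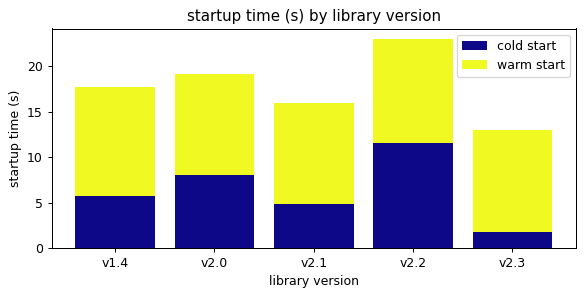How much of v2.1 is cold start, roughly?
≈ 4

cold start top ≈ 4, bottom ≈ 0; segment ≈ 4.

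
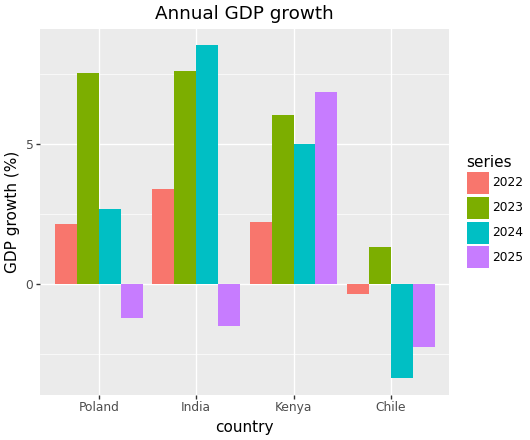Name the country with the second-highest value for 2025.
Poland

Top 3 for 2025: Kenya ≈ 7, Poland ≈ -1, India ≈ -2.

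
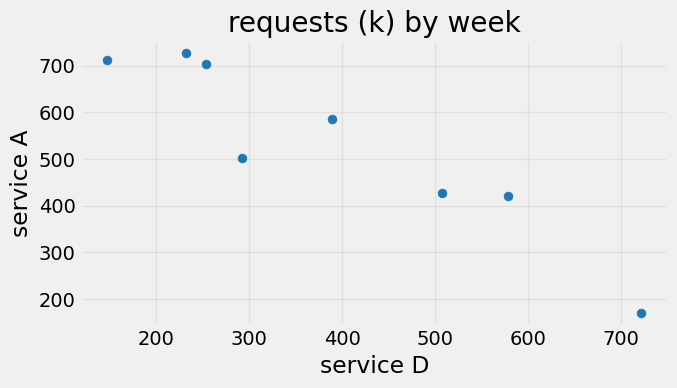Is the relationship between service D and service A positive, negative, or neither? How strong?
negative, strong

Points are negatively correlated; strong (|r| ≈ 0.9).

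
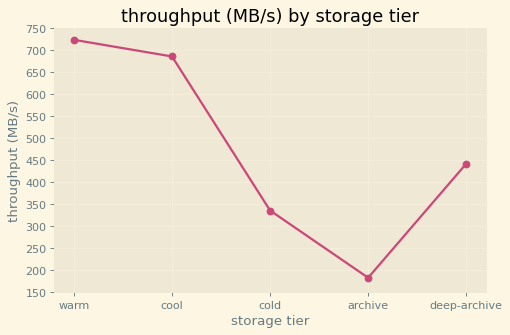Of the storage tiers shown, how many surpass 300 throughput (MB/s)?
Above 300: warm, cool, cold, deep-archive.

4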